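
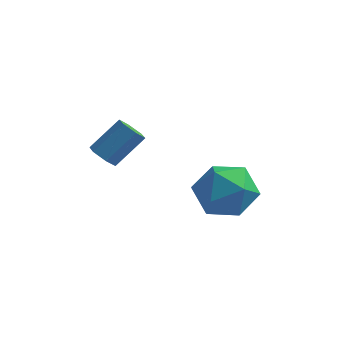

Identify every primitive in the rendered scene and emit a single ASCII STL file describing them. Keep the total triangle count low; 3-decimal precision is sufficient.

solid 
facet normal -0.179 0.353 0.919
outer loop
vertex 2.156 0.542 0.102
vertex 2.535 -0.493 0.573
vertex 3.313 0.399 0.382
endloop
endfacet
facet normal -0.005 0.882 0.472
outer loop
vertex 2.156 0.542 0.102
vertex 3.313 0.399 0.382
vertex 3.007 0.945 -0.641
endloop
endfacet
facet normal -0.474 0.878 -0.066
outer loop
vertex 2.156 0.542 0.102
vertex 3.007 0.945 -0.641
vertex 2.04 0.39 -1.082
endloop
endfacet
facet normal -0.937 0.347 0.047
outer loop
vertex 2.156 0.542 0.102
vertex 2.04 0.39 -1.082
vertex 1.749 -0.499 -0.332
endloop
endfacet
facet normal -0.755 0.022 0.655
outer loop
vertex 2.156 0.542 0.102
vertex 1.749 -0.499 -0.332
vertex 2.535 -0.493 0.573
endloop
endfacet
facet normal 0.641 0.740 0.203
outer loop
vertex 3.007 0.945 -0.641
vertex 3.313 0.399 0.382
vertex 3.911 0.159 -0.628
endloop
endfacet
facet normal 0.360 -0.115 0.926
outer loop
vertex 3.313 0.399 0.382
vertex 2.535 -0.493 0.573
vertex 3.62 -0.73 0.122
endloop
endfacet
facet normal -0.572 -0.650 0.501
outer loop
vertex 2.535 -0.493 0.573
vertex 1.749 -0.499 -0.332
vertex 2.653 -1.285 -0.319
endloop
endfacet
facet normal -0.866 -0.124 -0.483
outer loop
vertex 1.749 -0.499 -0.332
vertex 2.04 0.39 -1.082
vertex 2.347 -0.739 -1.342
endloop
endfacet
facet normal -0.117 0.735 -0.668
outer loop
vertex 2.04 0.39 -1.082
vertex 3.007 0.945 -0.641
vertex 3.125 0.153 -1.533
endloop
endfacet
facet normal 0.937 -0.347 -0.047
outer loop
vertex 3.504 -0.882 -1.062
vertex 3.911 0.159 -0.628
vertex 3.62 -0.73 0.122
endloop
endfacet
facet normal 0.474 -0.878 0.066
outer loop
vertex 3.504 -0.882 -1.062
vertex 3.62 -0.73 0.122
vertex 2.653 -1.285 -0.319
endloop
endfacet
facet normal 0.005 -0.882 -0.472
outer loop
vertex 3.504 -0.882 -1.062
vertex 2.653 -1.285 -0.319
vertex 2.347 -0.739 -1.342
endloop
endfacet
facet normal 0.179 -0.353 -0.919
outer loop
vertex 3.504 -0.882 -1.062
vertex 2.347 -0.739 -1.342
vertex 3.125 0.153 -1.533
endloop
endfacet
facet normal 0.755 -0.022 -0.655
outer loop
vertex 3.504 -0.882 -1.062
vertex 3.125 0.153 -1.533
vertex 3.911 0.159 -0.628
endloop
endfacet
facet normal 0.866 0.124 0.483
outer loop
vertex 3.62 -0.73 0.122
vertex 3.911 0.159 -0.628
vertex 3.313 0.399 0.382
endloop
endfacet
facet normal 0.117 -0.735 0.668
outer loop
vertex 2.653 -1.285 -0.319
vertex 3.62 -0.73 0.122
vertex 2.535 -0.493 0.573
endloop
endfacet
facet normal -0.641 -0.740 -0.203
outer loop
vertex 2.347 -0.739 -1.342
vertex 2.653 -1.285 -0.319
vertex 1.749 -0.499 -0.332
endloop
endfacet
facet normal -0.360 0.115 -0.926
outer loop
vertex 3.125 0.153 -1.533
vertex 2.347 -0.739 -1.342
vertex 2.04 0.39 -1.082
endloop
endfacet
facet normal 0.572 0.650 -0.501
outer loop
vertex 3.911 0.159 -0.628
vertex 3.125 0.153 -1.533
vertex 3.007 0.945 -0.641
endloop
endfacet
facet normal -0.511 -0.531 -0.676
outer loop
vertex -0.772 -1.599 1.123
vertex -1.067 -1.133 0.98
vertex -0.581 -1.257 0.71
endloop
endfacet
facet normal 0.792 -0.597 -0.128
outer loop
vertex -0.772 -1.599 1.123
vertex -0.581 -1.257 0.71
vertex -0.018 -0.812 2.124
endloop
endfacet
facet normal 0.792 -0.598 -0.127
outer loop
vertex -0.018 -0.812 2.124
vertex -0.581 -1.257 0.71
vertex 0.174 -0.47 1.711
endloop
endfacet
facet normal 0.508 0.532 0.677
outer loop
vertex -0.018 -0.812 2.124
vertex 0.174 -0.47 1.711
vertex -0.313 -0.347 1.98
endloop
endfacet
facet normal -0.511 -0.532 -0.675
outer loop
vertex -0.581 -1.257 0.71
vertex -1.067 -1.133 0.98
vertex -0.876 -0.791 0.566
endloop
endfacet
facet normal 0.687 0.221 -0.692
outer loop
vertex -0.581 -1.257 0.71
vertex -0.876 -0.791 0.566
vertex 0.174 -0.47 1.711
endloop
endfacet
facet normal 0.687 0.221 -0.692
outer loop
vertex 0.174 -0.47 1.711
vertex -0.876 -0.791 0.566
vertex -0.121 -0.004 1.567
endloop
endfacet
facet normal 0.508 0.531 0.678
outer loop
vertex 0.174 -0.47 1.711
vertex -0.121 -0.004 1.567
vertex -0.313 -0.347 1.98
endloop
endfacet
facet normal -0.510 -0.533 -0.675
outer loop
vertex -0.876 -0.791 0.566
vertex -1.067 -1.133 0.98
vertex -1.362 -0.668 0.836
endloop
endfacet
facet normal -0.106 0.819 -0.564
outer loop
vertex -0.876 -0.791 0.566
vertex -1.362 -0.668 0.836
vertex -0.121 -0.004 1.567
endloop
endfacet
facet normal -0.106 0.819 -0.564
outer loop
vertex -0.121 -0.004 1.567
vertex -1.362 -0.668 0.836
vertex -0.608 0.119 1.837
endloop
endfacet
facet normal 0.510 0.530 0.677
outer loop
vertex -0.121 -0.004 1.567
vertex -0.608 0.119 1.837
vertex -0.313 -0.347 1.98
endloop
endfacet
facet normal -0.508 -0.532 -0.677
outer loop
vertex -1.362 -0.668 0.836
vertex -1.067 -1.133 0.98
vertex -1.554 -1.01 1.249
endloop
endfacet
facet normal -0.792 0.597 0.127
outer loop
vertex -1.362 -0.668 0.836
vertex -1.554 -1.01 1.249
vertex -0.608 0.119 1.837
endloop
endfacet
facet normal -0.792 0.597 0.128
outer loop
vertex -0.608 0.119 1.837
vertex -1.554 -1.01 1.249
vertex -0.799 -0.223 2.25
endloop
endfacet
facet normal 0.511 0.531 0.676
outer loop
vertex -0.608 0.119 1.837
vertex -0.799 -0.223 2.25
vertex -0.313 -0.347 1.98
endloop
endfacet
facet normal -0.508 -0.531 -0.678
outer loop
vertex -1.554 -1.01 1.249
vertex -1.067 -1.133 0.98
vertex -1.259 -1.476 1.393
endloop
endfacet
facet normal -0.687 -0.221 0.692
outer loop
vertex -1.554 -1.01 1.249
vertex -1.259 -1.476 1.393
vertex -0.799 -0.223 2.25
endloop
endfacet
facet normal -0.687 -0.221 0.692
outer loop
vertex -0.799 -0.223 2.25
vertex -1.259 -1.476 1.393
vertex -0.504 -0.689 2.394
endloop
endfacet
facet normal 0.511 0.532 0.675
outer loop
vertex -0.799 -0.223 2.25
vertex -0.504 -0.689 2.394
vertex -0.313 -0.347 1.98
endloop
endfacet
facet normal -0.510 -0.530 -0.677
outer loop
vertex -1.259 -1.476 1.393
vertex -1.067 -1.133 0.98
vertex -0.772 -1.599 1.123
endloop
endfacet
facet normal 0.106 -0.819 0.564
outer loop
vertex -1.259 -1.476 1.393
vertex -0.772 -1.599 1.123
vertex -0.504 -0.689 2.394
endloop
endfacet
facet normal 0.106 -0.819 0.564
outer loop
vertex -0.504 -0.689 2.394
vertex -0.772 -1.599 1.123
vertex -0.018 -0.812 2.124
endloop
endfacet
facet normal 0.510 0.533 0.675
outer loop
vertex -0.504 -0.689 2.394
vertex -0.018 -0.812 2.124
vertex -0.313 -0.347 1.98
endloop
endfacet

endsolid


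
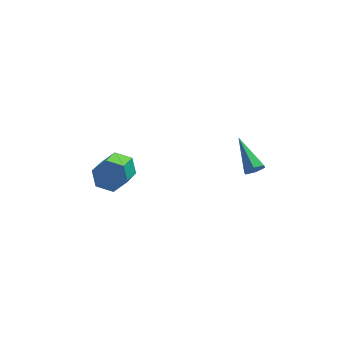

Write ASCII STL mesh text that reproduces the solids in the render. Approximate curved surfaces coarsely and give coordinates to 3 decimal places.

solid 
facet normal 0.269 0.818 -0.508
outer loop
vertex -0.643 1.686 -1.303
vertex -1.265 1.567 -1.823
vertex -1.375 2.022 -1.149
endloop
endfacet
facet normal 0.362 0.404 0.840
outer loop
vertex -0.643 1.686 -1.303
vertex -1.375 2.022 -1.149
vertex -1.152 0.132 -0.337
endloop
endfacet
facet normal 0.362 0.404 0.840
outer loop
vertex -1.152 0.132 -0.337
vertex -1.375 2.022 -1.149
vertex -1.884 0.467 -0.183
endloop
endfacet
facet normal -0.268 -0.819 0.508
outer loop
vertex -1.152 0.132 -0.337
vertex -1.884 0.467 -0.183
vertex -1.775 0.013 -0.857
endloop
endfacet
facet normal 0.269 0.818 -0.508
outer loop
vertex -1.375 2.022 -1.149
vertex -1.265 1.567 -1.823
vertex -1.998 1.903 -1.67
endloop
endfacet
facet normal -0.593 0.556 0.582
outer loop
vertex -1.375 2.022 -1.149
vertex -1.998 1.903 -1.67
vertex -1.884 0.467 -0.183
endloop
endfacet
facet normal -0.593 0.556 0.583
outer loop
vertex -1.884 0.467 -0.183
vertex -1.998 1.903 -1.67
vertex -2.507 0.348 -0.703
endloop
endfacet
facet normal -0.268 -0.819 0.508
outer loop
vertex -1.884 0.467 -0.183
vertex -2.507 0.348 -0.703
vertex -1.775 0.013 -0.857
endloop
endfacet
facet normal 0.269 0.818 -0.509
outer loop
vertex -1.998 1.903 -1.67
vertex -1.265 1.567 -1.823
vertex -1.888 1.448 -2.343
endloop
endfacet
facet normal -0.954 0.152 -0.258
outer loop
vertex -1.998 1.903 -1.67
vertex -1.888 1.448 -2.343
vertex -2.507 0.348 -0.703
endloop
endfacet
facet normal -0.954 0.152 -0.258
outer loop
vertex -2.507 0.348 -0.703
vertex -1.888 1.448 -2.343
vertex -2.397 -0.106 -1.377
endloop
endfacet
facet normal -0.268 -0.819 0.508
outer loop
vertex -2.507 0.348 -0.703
vertex -2.397 -0.106 -1.377
vertex -1.775 0.013 -0.857
endloop
endfacet
facet normal 0.268 0.819 -0.508
outer loop
vertex -1.888 1.448 -2.343
vertex -1.265 1.567 -1.823
vertex -1.156 1.113 -2.497
endloop
endfacet
facet normal -0.362 -0.404 -0.840
outer loop
vertex -1.888 1.448 -2.343
vertex -1.156 1.113 -2.497
vertex -2.397 -0.106 -1.377
endloop
endfacet
facet normal -0.362 -0.404 -0.840
outer loop
vertex -2.397 -0.106 -1.377
vertex -1.156 1.113 -2.497
vertex -1.665 -0.442 -1.531
endloop
endfacet
facet normal -0.269 -0.818 0.508
outer loop
vertex -2.397 -0.106 -1.377
vertex -1.665 -0.442 -1.531
vertex -1.775 0.013 -0.857
endloop
endfacet
facet normal 0.268 0.819 -0.508
outer loop
vertex -1.156 1.113 -2.497
vertex -1.265 1.567 -1.823
vertex -0.533 1.232 -1.977
endloop
endfacet
facet normal 0.593 -0.556 -0.583
outer loop
vertex -1.156 1.113 -2.497
vertex -0.533 1.232 -1.977
vertex -1.665 -0.442 -1.531
endloop
endfacet
facet normal 0.593 -0.556 -0.582
outer loop
vertex -1.665 -0.442 -1.531
vertex -0.533 1.232 -1.977
vertex -1.042 -0.323 -1.01
endloop
endfacet
facet normal -0.269 -0.818 0.508
outer loop
vertex -1.665 -0.442 -1.531
vertex -1.042 -0.323 -1.01
vertex -1.775 0.013 -0.857
endloop
endfacet
facet normal 0.268 0.819 -0.508
outer loop
vertex -0.533 1.232 -1.977
vertex -1.265 1.567 -1.823
vertex -0.643 1.686 -1.303
endloop
endfacet
facet normal 0.954 -0.152 0.258
outer loop
vertex -0.533 1.232 -1.977
vertex -0.643 1.686 -1.303
vertex -1.042 -0.323 -1.01
endloop
endfacet
facet normal 0.954 -0.152 0.259
outer loop
vertex -1.042 -0.323 -1.01
vertex -0.643 1.686 -1.303
vertex -1.152 0.132 -0.337
endloop
endfacet
facet normal -0.269 -0.818 0.509
outer loop
vertex -1.042 -0.323 -1.01
vertex -1.152 0.132 -0.337
vertex -1.775 0.013 -0.857
endloop
endfacet
facet normal 0.262 -0.835 -0.483
outer loop
vertex 4.582 -1.69 0.784
vertex 4.204 -1.608 0.437
vertex 4.679 -1.412 0.356
endloop
endfacet
facet normal 0.855 0.325 0.405
outer loop
vertex 4.582 -1.69 0.784
vertex 4.679 -1.412 0.356
vertex 3.736 -0.112 1.303
endloop
endfacet
facet normal 0.262 -0.835 -0.485
outer loop
vertex 4.679 -1.412 0.356
vertex 4.204 -1.608 0.437
vertex 4.301 -1.329 0.009
endloop
endfacet
facet normal 0.552 0.714 -0.431
outer loop
vertex 4.679 -1.412 0.356
vertex 4.301 -1.329 0.009
vertex 3.736 -0.112 1.303
endloop
endfacet
facet normal 0.262 -0.835 -0.485
outer loop
vertex 4.301 -1.329 0.009
vertex 4.204 -1.608 0.437
vertex 3.826 -1.525 0.09
endloop
endfacet
facet normal -0.367 0.592 -0.717
outer loop
vertex 4.301 -1.329 0.009
vertex 3.826 -1.525 0.09
vertex 3.736 -0.112 1.303
endloop
endfacet
facet normal 0.260 -0.836 -0.483
outer loop
vertex 3.826 -1.525 0.09
vertex 4.204 -1.608 0.437
vertex 3.729 -1.803 0.519
endloop
endfacet
facet normal -0.982 0.082 -0.169
outer loop
vertex 3.826 -1.525 0.09
vertex 3.729 -1.803 0.519
vertex 3.736 -0.112 1.303
endloop
endfacet
facet normal 0.260 -0.836 -0.483
outer loop
vertex 3.729 -1.803 0.519
vertex 4.204 -1.608 0.437
vertex 4.107 -1.886 0.866
endloop
endfacet
facet normal -0.679 -0.306 0.667
outer loop
vertex 3.729 -1.803 0.519
vertex 4.107 -1.886 0.866
vertex 3.736 -0.112 1.303
endloop
endfacet
facet normal 0.262 -0.836 -0.483
outer loop
vertex 4.107 -1.886 0.866
vertex 4.204 -1.608 0.437
vertex 4.582 -1.69 0.784
endloop
endfacet
facet normal 0.241 -0.184 0.953
outer loop
vertex 4.107 -1.886 0.866
vertex 4.582 -1.69 0.784
vertex 3.736 -0.112 1.303
endloop
endfacet

endsolid


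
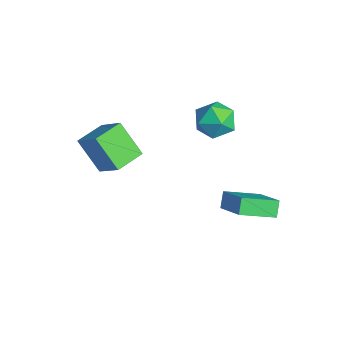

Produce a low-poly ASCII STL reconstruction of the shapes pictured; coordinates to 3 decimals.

solid 
facet normal -0.551 -0.346 0.759
outer loop
vertex -1.04 -1.95 1.756
vertex -1.68 -0.655 1.882
vertex -2.236 -2.436 0.665
endloop
endfacet
facet normal 0.442 -0.893 -0.087
outer loop
vertex -1.2 -1.785 -0.762
vertex -1.04 -1.95 1.756
vertex -2.236 -2.436 0.665
endloop
endfacet
facet normal -0.551 -0.347 0.759
outer loop
vertex -2.236 -2.436 0.665
vertex -1.68 -0.655 1.882
vertex -2.876 -1.141 0.792
endloop
endfacet
facet normal -0.708 -0.287 -0.645
outer loop
vertex -2.876 -1.141 0.792
vertex -1.2 -1.785 -0.762
vertex -2.236 -2.436 0.665
endloop
endfacet
facet normal 0.708 0.287 0.645
outer loop
vertex -1.04 -1.95 1.756
vertex -0.644 -0.004 0.455
vertex -1.68 -0.655 1.882
endloop
endfacet
facet normal 0.442 -0.893 -0.087
outer loop
vertex -0.004 -1.299 0.328
vertex -1.04 -1.95 1.756
vertex -1.2 -1.785 -0.762
endloop
endfacet
facet normal 0.708 0.287 0.645
outer loop
vertex -0.004 -1.299 0.328
vertex -0.644 -0.004 0.455
vertex -1.04 -1.95 1.756
endloop
endfacet
facet normal -0.442 0.893 0.087
outer loop
vertex -1.68 -0.655 1.882
vertex -0.644 -0.004 0.455
vertex -2.876 -1.141 0.792
endloop
endfacet
facet normal -0.708 -0.287 -0.645
outer loop
vertex -1.84 -0.49 -0.636
vertex -1.2 -1.785 -0.762
vertex -2.876 -1.141 0.792
endloop
endfacet
facet normal -0.442 0.893 0.087
outer loop
vertex -2.876 -1.141 0.792
vertex -0.644 -0.004 0.455
vertex -1.84 -0.49 -0.636
endloop
endfacet
facet normal 0.551 0.346 -0.759
outer loop
vertex -1.84 -0.49 -0.636
vertex -0.004 -1.299 0.328
vertex -1.2 -1.785 -0.762
endloop
endfacet
facet normal 0.551 0.347 -0.759
outer loop
vertex -0.644 -0.004 0.455
vertex -0.004 -1.299 0.328
vertex -1.84 -0.49 -0.636
endloop
endfacet
facet normal -0.636 -0.188 0.749
outer loop
vertex -1.561 3.72 2.141
vertex -1.481 2.699 1.953
vertex -0.829 3.158 2.622
endloop
endfacet
facet normal -0.263 0.407 0.875
outer loop
vertex -1.561 3.72 2.141
vertex -0.829 3.158 2.622
vertex -0.6 4.104 2.251
endloop
endfacet
facet normal -0.382 0.861 0.336
outer loop
vertex -1.561 3.72 2.141
vertex -0.6 4.104 2.251
vertex -1.111 4.228 1.352
endloop
endfacet
facet normal -0.829 0.546 -0.122
outer loop
vertex -1.561 3.72 2.141
vertex -1.111 4.228 1.352
vertex -1.655 3.36 1.168
endloop
endfacet
facet normal -0.986 -0.102 0.133
outer loop
vertex -1.561 3.72 2.141
vertex -1.655 3.36 1.168
vertex -1.481 2.699 1.953
endloop
endfacet
facet normal 0.430 0.238 0.871
outer loop
vertex -0.6 4.104 2.251
vertex -0.829 3.158 2.622
vertex 0.075 3.32 2.132
endloop
endfacet
facet normal -0.174 -0.725 0.667
outer loop
vertex -0.829 3.158 2.622
vertex -1.481 2.699 1.953
vertex -0.469 2.452 1.948
endloop
endfacet
facet normal -0.740 -0.587 -0.330
outer loop
vertex -1.481 2.699 1.953
vertex -1.655 3.36 1.168
vertex -0.98 2.576 1.049
endloop
endfacet
facet normal -0.485 0.462 -0.743
outer loop
vertex -1.655 3.36 1.168
vertex -1.111 4.228 1.352
vertex -0.751 3.522 0.678
endloop
endfacet
facet normal 0.237 0.971 -0.001
outer loop
vertex -1.111 4.228 1.352
vertex -0.6 4.104 2.251
vertex -0.099 3.981 1.347
endloop
endfacet
facet normal 0.829 -0.546 0.122
outer loop
vertex -0.019 2.96 1.159
vertex 0.075 3.32 2.132
vertex -0.469 2.452 1.948
endloop
endfacet
facet normal 0.382 -0.861 -0.336
outer loop
vertex -0.019 2.96 1.159
vertex -0.469 2.452 1.948
vertex -0.98 2.576 1.049
endloop
endfacet
facet normal 0.263 -0.407 -0.875
outer loop
vertex -0.019 2.96 1.159
vertex -0.98 2.576 1.049
vertex -0.751 3.522 0.678
endloop
endfacet
facet normal 0.636 0.188 -0.749
outer loop
vertex -0.019 2.96 1.159
vertex -0.751 3.522 0.678
vertex -0.099 3.981 1.347
endloop
endfacet
facet normal 0.986 0.102 -0.133
outer loop
vertex -0.019 2.96 1.159
vertex -0.099 3.981 1.347
vertex 0.075 3.32 2.132
endloop
endfacet
facet normal 0.485 -0.462 0.743
outer loop
vertex -0.469 2.452 1.948
vertex 0.075 3.32 2.132
vertex -0.829 3.158 2.622
endloop
endfacet
facet normal -0.237 -0.971 0.001
outer loop
vertex -0.98 2.576 1.049
vertex -0.469 2.452 1.948
vertex -1.481 2.699 1.953
endloop
endfacet
facet normal -0.430 -0.238 -0.871
outer loop
vertex -0.751 3.522 0.678
vertex -0.98 2.576 1.049
vertex -1.655 3.36 1.168
endloop
endfacet
facet normal 0.174 0.725 -0.667
outer loop
vertex -0.099 3.981 1.347
vertex -0.751 3.522 0.678
vertex -1.111 4.228 1.352
endloop
endfacet
facet normal 0.740 0.587 0.330
outer loop
vertex 0.075 3.32 2.132
vertex -0.099 3.981 1.347
vertex -0.6 4.104 2.251
endloop
endfacet
facet normal -0.835 -0.118 -0.538
outer loop
vertex 2.058 2.694 -0.531
vertex 2.217 4.328 -1.135
vertex 2.514 2.411 -1.177
endloop
endfacet
facet normal -0.091 -0.934 0.345
outer loop
vertex 4.083 2.632 -0.165
vertex 2.058 2.694 -0.531
vertex 2.514 2.411 -1.177
endloop
endfacet
facet normal -0.835 -0.118 -0.538
outer loop
vertex 2.514 2.411 -1.177
vertex 2.217 4.328 -1.135
vertex 2.673 4.045 -1.781
endloop
endfacet
facet normal 0.543 -0.337 -0.769
outer loop
vertex 2.673 4.045 -1.781
vertex 4.083 2.632 -0.165
vertex 2.514 2.411 -1.177
endloop
endfacet
facet normal -0.543 0.337 0.769
outer loop
vertex 2.058 2.694 -0.531
vertex 3.786 4.549 -0.123
vertex 2.217 4.328 -1.135
endloop
endfacet
facet normal -0.091 -0.934 0.345
outer loop
vertex 3.627 2.915 0.481
vertex 2.058 2.694 -0.531
vertex 4.083 2.632 -0.165
endloop
endfacet
facet normal -0.543 0.337 0.769
outer loop
vertex 3.627 2.915 0.481
vertex 3.786 4.549 -0.123
vertex 2.058 2.694 -0.531
endloop
endfacet
facet normal 0.091 0.934 -0.345
outer loop
vertex 2.217 4.328 -1.135
vertex 3.786 4.549 -0.123
vertex 2.673 4.045 -1.781
endloop
endfacet
facet normal 0.543 -0.337 -0.769
outer loop
vertex 4.242 4.266 -0.769
vertex 4.083 2.632 -0.165
vertex 2.673 4.045 -1.781
endloop
endfacet
facet normal 0.091 0.934 -0.345
outer loop
vertex 2.673 4.045 -1.781
vertex 3.786 4.549 -0.123
vertex 4.242 4.266 -0.769
endloop
endfacet
facet normal 0.835 0.118 0.538
outer loop
vertex 4.242 4.266 -0.769
vertex 3.627 2.915 0.481
vertex 4.083 2.632 -0.165
endloop
endfacet
facet normal 0.835 0.118 0.538
outer loop
vertex 3.786 4.549 -0.123
vertex 3.627 2.915 0.481
vertex 4.242 4.266 -0.769
endloop
endfacet

endsolid


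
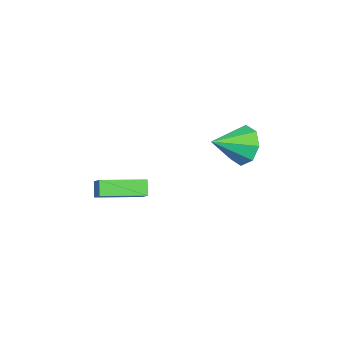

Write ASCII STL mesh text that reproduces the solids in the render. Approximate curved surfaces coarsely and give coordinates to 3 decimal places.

solid 
facet normal -0.555 0.819 -0.149
outer loop
vertex 1.466 -1.125 -2.208
vertex 2.016 -0.655 -1.673
vertex 1.923 -0.932 -2.848
endloop
endfacet
facet normal -0.611 -0.523 -0.594
outer loop
vertex 3.044 -2.585 -2.547
vertex 1.466 -1.125 -2.208
vertex 1.923 -0.932 -2.848
endloop
endfacet
facet normal -0.555 0.819 -0.149
outer loop
vertex 1.923 -0.932 -2.848
vertex 2.016 -0.655 -1.673
vertex 2.473 -0.462 -2.313
endloop
endfacet
facet normal 0.564 0.239 -0.790
outer loop
vertex 2.473 -0.462 -2.313
vertex 3.044 -2.585 -2.547
vertex 1.923 -0.932 -2.848
endloop
endfacet
facet normal -0.564 -0.239 0.790
outer loop
vertex 1.466 -1.125 -2.208
vertex 3.137 -2.308 -1.372
vertex 2.016 -0.655 -1.673
endloop
endfacet
facet normal -0.611 -0.523 -0.594
outer loop
vertex 2.587 -2.778 -1.907
vertex 1.466 -1.125 -2.208
vertex 3.044 -2.585 -2.547
endloop
endfacet
facet normal -0.564 -0.239 0.790
outer loop
vertex 2.587 -2.778 -1.907
vertex 3.137 -2.308 -1.372
vertex 1.466 -1.125 -2.208
endloop
endfacet
facet normal 0.611 0.523 0.594
outer loop
vertex 2.016 -0.655 -1.673
vertex 3.137 -2.308 -1.372
vertex 2.473 -0.462 -2.313
endloop
endfacet
facet normal 0.564 0.239 -0.790
outer loop
vertex 3.594 -2.115 -2.012
vertex 3.044 -2.585 -2.547
vertex 2.473 -0.462 -2.313
endloop
endfacet
facet normal 0.611 0.523 0.594
outer loop
vertex 2.473 -0.462 -2.313
vertex 3.137 -2.308 -1.372
vertex 3.594 -2.115 -2.012
endloop
endfacet
facet normal 0.555 -0.819 0.149
outer loop
vertex 3.594 -2.115 -2.012
vertex 2.587 -2.778 -1.907
vertex 3.044 -2.585 -2.547
endloop
endfacet
facet normal 0.555 -0.819 0.149
outer loop
vertex 3.137 -2.308 -1.372
vertex 2.587 -2.778 -1.907
vertex 3.594 -2.115 -2.012
endloop
endfacet
facet normal -0.685 0.608 -0.402
outer loop
vertex 1.833 3.273 -0.068
vertex 1.262 3.186 0.773
vertex 2.002 3.817 0.466
endloop
endfacet
facet normal 0.945 0.026 -0.326
outer loop
vertex 1.833 3.273 -0.068
vertex 2.002 3.817 0.466
vertex 2.378 2.194 1.427
endloop
endfacet
facet normal -0.685 0.608 -0.401
outer loop
vertex 2.002 3.817 0.466
vertex 1.262 3.186 0.773
vertex 1.738 3.991 1.18
endloop
endfacet
facet normal 0.902 0.355 0.247
outer loop
vertex 2.002 3.817 0.466
vertex 1.738 3.991 1.18
vertex 2.378 2.194 1.427
endloop
endfacet
facet normal -0.685 0.608 -0.402
outer loop
vertex 1.738 3.991 1.18
vertex 1.262 3.186 0.773
vertex 1.195 3.693 1.655
endloop
endfacet
facet normal 0.531 0.298 0.794
outer loop
vertex 1.738 3.991 1.18
vertex 1.195 3.693 1.655
vertex 2.378 2.194 1.427
endloop
endfacet
facet normal -0.685 0.608 -0.402
outer loop
vertex 1.195 3.693 1.655
vertex 1.262 3.186 0.773
vertex 0.691 3.098 1.613
endloop
endfacet
facet normal 0.049 -0.112 0.992
outer loop
vertex 1.195 3.693 1.655
vertex 0.691 3.098 1.613
vertex 2.378 2.194 1.427
endloop
endfacet
facet normal -0.685 0.607 -0.402
outer loop
vertex 0.691 3.098 1.613
vertex 1.262 3.186 0.773
vertex 0.522 2.554 1.079
endloop
endfacet
facet normal -0.260 -0.634 0.728
outer loop
vertex 0.691 3.098 1.613
vertex 0.522 2.554 1.079
vertex 2.378 2.194 1.427
endloop
endfacet
facet normal -0.685 0.608 -0.402
outer loop
vertex 0.522 2.554 1.079
vertex 1.262 3.186 0.773
vertex 0.786 2.38 0.366
endloop
endfacet
facet normal -0.216 -0.964 0.155
outer loop
vertex 0.522 2.554 1.079
vertex 0.786 2.38 0.366
vertex 2.378 2.194 1.427
endloop
endfacet
facet normal -0.685 0.608 -0.402
outer loop
vertex 0.786 2.38 0.366
vertex 1.262 3.186 0.773
vertex 1.329 2.678 -0.11
endloop
endfacet
facet normal 0.155 -0.907 -0.391
outer loop
vertex 0.786 2.38 0.366
vertex 1.329 2.678 -0.11
vertex 2.378 2.194 1.427
endloop
endfacet
facet normal -0.685 0.608 -0.402
outer loop
vertex 1.329 2.678 -0.11
vertex 1.262 3.186 0.773
vertex 1.833 3.273 -0.068
endloop
endfacet
facet normal 0.636 -0.497 -0.590
outer loop
vertex 1.329 2.678 -0.11
vertex 1.833 3.273 -0.068
vertex 2.378 2.194 1.427
endloop
endfacet

endsolid


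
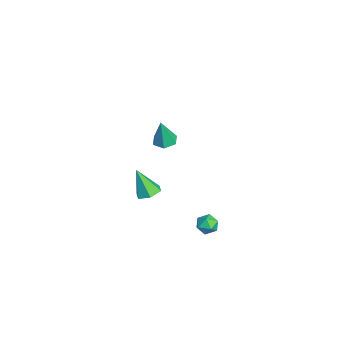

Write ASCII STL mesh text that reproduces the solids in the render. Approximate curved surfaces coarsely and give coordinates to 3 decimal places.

solid 
facet normal -0.158 0.141 -0.977
outer loop
vertex 2.233 -2.557 2.652
vertex 1.56 -2.464 2.774
vertex 1.991 -1.925 2.782
endloop
endfacet
facet normal 0.921 0.303 0.244
outer loop
vertex 2.233 -2.557 2.652
vertex 1.991 -1.925 2.782
vertex 1.82 -2.696 4.386
endloop
endfacet
facet normal -0.158 0.141 -0.977
outer loop
vertex 1.991 -1.925 2.782
vertex 1.56 -2.464 2.774
vertex 1.318 -1.831 2.904
endloop
endfacet
facet normal 0.202 0.874 0.442
outer loop
vertex 1.991 -1.925 2.782
vertex 1.318 -1.831 2.904
vertex 1.82 -2.696 4.386
endloop
endfacet
facet normal -0.157 0.141 -0.978
outer loop
vertex 1.318 -1.831 2.904
vertex 1.56 -2.464 2.774
vertex 0.888 -2.371 2.895
endloop
endfacet
facet normal -0.667 0.522 0.531
outer loop
vertex 1.318 -1.831 2.904
vertex 0.888 -2.371 2.895
vertex 1.82 -2.696 4.386
endloop
endfacet
facet normal -0.156 0.141 -0.978
outer loop
vertex 0.888 -2.371 2.895
vertex 1.56 -2.464 2.774
vertex 1.13 -3.003 2.765
endloop
endfacet
facet normal -0.814 -0.399 0.422
outer loop
vertex 0.888 -2.371 2.895
vertex 1.13 -3.003 2.765
vertex 1.82 -2.696 4.386
endloop
endfacet
facet normal -0.156 0.141 -0.978
outer loop
vertex 1.13 -3.003 2.765
vertex 1.56 -2.464 2.774
vertex 1.803 -3.097 2.644
endloop
endfacet
facet normal -0.095 -0.970 0.224
outer loop
vertex 1.13 -3.003 2.765
vertex 1.803 -3.097 2.644
vertex 1.82 -2.696 4.386
endloop
endfacet
facet normal -0.158 0.140 -0.977
outer loop
vertex 1.803 -3.097 2.644
vertex 1.56 -2.464 2.774
vertex 2.233 -2.557 2.652
endloop
endfacet
facet normal 0.774 -0.618 0.135
outer loop
vertex 1.803 -3.097 2.644
vertex 2.233 -2.557 2.652
vertex 1.82 -2.696 4.386
endloop
endfacet
facet normal -0.318 -0.263 0.911
outer loop
vertex 2.978 -0.216 -2.249
vertex 3.152 -0.865 -2.376
vertex 3.606 -0.438 -2.094
endloop
endfacet
facet normal -0.080 0.408 0.909
outer loop
vertex 2.978 -0.216 -2.249
vertex 3.606 -0.438 -2.094
vertex 3.522 0.178 -2.378
endloop
endfacet
facet normal -0.461 0.777 0.430
outer loop
vertex 2.978 -0.216 -2.249
vertex 3.522 0.178 -2.378
vertex 3.017 0.132 -2.836
endloop
endfacet
facet normal -0.934 0.332 0.135
outer loop
vertex 2.978 -0.216 -2.249
vertex 3.017 0.132 -2.836
vertex 2.788 -0.513 -2.835
endloop
endfacet
facet normal -0.846 -0.311 0.432
outer loop
vertex 2.978 -0.216 -2.249
vertex 2.788 -0.513 -2.835
vertex 3.152 -0.865 -2.376
endloop
endfacet
facet normal 0.600 0.401 0.693
outer loop
vertex 3.522 0.178 -2.378
vertex 3.606 -0.438 -2.094
vertex 4.032 -0.227 -2.585
endloop
endfacet
facet normal 0.215 -0.687 0.695
outer loop
vertex 3.606 -0.438 -2.094
vertex 3.152 -0.865 -2.376
vertex 3.803 -0.872 -2.584
endloop
endfacet
facet normal -0.639 -0.765 -0.079
outer loop
vertex 3.152 -0.865 -2.376
vertex 2.788 -0.513 -2.835
vertex 3.298 -0.918 -3.042
endloop
endfacet
facet normal -0.782 0.277 -0.559
outer loop
vertex 2.788 -0.513 -2.835
vertex 3.017 0.132 -2.836
vertex 3.214 -0.302 -3.326
endloop
endfacet
facet normal -0.016 0.996 -0.083
outer loop
vertex 3.017 0.132 -2.836
vertex 3.522 0.178 -2.378
vertex 3.668 0.125 -3.044
endloop
endfacet
facet normal 0.934 -0.332 -0.135
outer loop
vertex 3.842 -0.524 -3.171
vertex 4.032 -0.227 -2.585
vertex 3.803 -0.872 -2.584
endloop
endfacet
facet normal 0.461 -0.777 -0.430
outer loop
vertex 3.842 -0.524 -3.171
vertex 3.803 -0.872 -2.584
vertex 3.298 -0.918 -3.042
endloop
endfacet
facet normal 0.080 -0.408 -0.909
outer loop
vertex 3.842 -0.524 -3.171
vertex 3.298 -0.918 -3.042
vertex 3.214 -0.302 -3.326
endloop
endfacet
facet normal 0.318 0.263 -0.911
outer loop
vertex 3.842 -0.524 -3.171
vertex 3.214 -0.302 -3.326
vertex 3.668 0.125 -3.044
endloop
endfacet
facet normal 0.846 0.311 -0.432
outer loop
vertex 3.842 -0.524 -3.171
vertex 3.668 0.125 -3.044
vertex 4.032 -0.227 -2.585
endloop
endfacet
facet normal 0.782 -0.277 0.559
outer loop
vertex 3.803 -0.872 -2.584
vertex 4.032 -0.227 -2.585
vertex 3.606 -0.438 -2.094
endloop
endfacet
facet normal 0.016 -0.996 0.083
outer loop
vertex 3.298 -0.918 -3.042
vertex 3.803 -0.872 -2.584
vertex 3.152 -0.865 -2.376
endloop
endfacet
facet normal -0.600 -0.401 -0.693
outer loop
vertex 3.214 -0.302 -3.326
vertex 3.298 -0.918 -3.042
vertex 2.788 -0.513 -2.835
endloop
endfacet
facet normal -0.215 0.687 -0.695
outer loop
vertex 3.668 0.125 -3.044
vertex 3.214 -0.302 -3.326
vertex 3.017 0.132 -2.836
endloop
endfacet
facet normal 0.639 0.765 0.079
outer loop
vertex 4.032 -0.227 -2.585
vertex 3.668 0.125 -3.044
vertex 3.522 0.178 -2.378
endloop
endfacet
facet normal 0.209 0.364 -0.908
outer loop
vertex -1.31 -3.77 -4.346
vertex -1.788 -3.156 -4.21
vertex -1.024 -3.112 -4.016
endloop
endfacet
facet normal 0.778 -0.517 0.358
outer loop
vertex -1.31 -3.77 -4.346
vertex -1.024 -3.112 -4.016
vertex -2.172 -3.824 -2.55
endloop
endfacet
facet normal 0.209 0.364 -0.907
outer loop
vertex -1.024 -3.112 -4.016
vertex -1.788 -3.156 -4.21
vertex -1.503 -2.498 -3.88
endloop
endfacet
facet normal 0.645 0.354 0.677
outer loop
vertex -1.024 -3.112 -4.016
vertex -1.503 -2.498 -3.88
vertex -2.172 -3.824 -2.55
endloop
endfacet
facet normal 0.209 0.365 -0.907
outer loop
vertex -1.503 -2.498 -3.88
vertex -1.788 -3.156 -4.21
vertex -2.267 -2.543 -4.074
endloop
endfacet
facet normal -0.206 0.743 0.637
outer loop
vertex -1.503 -2.498 -3.88
vertex -2.267 -2.543 -4.074
vertex -2.172 -3.824 -2.55
endloop
endfacet
facet normal 0.210 0.365 -0.907
outer loop
vertex -2.267 -2.543 -4.074
vertex -1.788 -3.156 -4.21
vertex -2.553 -3.201 -4.405
endloop
endfacet
facet normal -0.924 0.262 0.278
outer loop
vertex -2.267 -2.543 -4.074
vertex -2.553 -3.201 -4.405
vertex -2.172 -3.824 -2.55
endloop
endfacet
facet normal 0.210 0.365 -0.907
outer loop
vertex -2.553 -3.201 -4.405
vertex -1.788 -3.156 -4.21
vertex -2.074 -3.815 -4.541
endloop
endfacet
facet normal -0.792 -0.609 -0.042
outer loop
vertex -2.553 -3.201 -4.405
vertex -2.074 -3.815 -4.541
vertex -2.172 -3.824 -2.55
endloop
endfacet
facet normal 0.210 0.364 -0.907
outer loop
vertex -2.074 -3.815 -4.541
vertex -1.788 -3.156 -4.21
vertex -1.31 -3.77 -4.346
endloop
endfacet
facet normal 0.059 -0.998 -0.002
outer loop
vertex -2.074 -3.815 -4.541
vertex -1.31 -3.77 -4.346
vertex -2.172 -3.824 -2.55
endloop
endfacet

endsolid


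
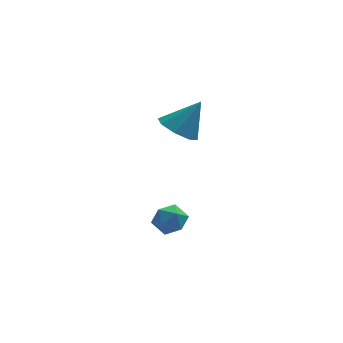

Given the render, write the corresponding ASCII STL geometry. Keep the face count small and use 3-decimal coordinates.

solid 
facet normal -0.847 0.409 0.339
outer loop
vertex -4.167 -2.98 -3.206
vertex -4.568 -3.593 -3.469
vertex -4.281 -3.598 -2.746
endloop
endfacet
facet normal -0.292 0.605 0.741
outer loop
vertex -4.167 -2.98 -3.206
vertex -4.281 -3.598 -2.746
vertex -3.587 -3.245 -2.761
endloop
endfacet
facet normal 0.182 0.931 0.317
outer loop
vertex -4.167 -2.98 -3.206
vertex -3.587 -3.245 -2.761
vertex -3.445 -3.023 -3.493
endloop
endfacet
facet normal -0.082 0.935 -0.346
outer loop
vertex -4.167 -2.98 -3.206
vertex -3.445 -3.023 -3.493
vertex -4.051 -3.238 -3.931
endloop
endfacet
facet normal -0.717 0.612 -0.333
outer loop
vertex -4.167 -2.98 -3.206
vertex -4.051 -3.238 -3.931
vertex -4.568 -3.593 -3.469
endloop
endfacet
facet normal 0.014 0.015 1.000
outer loop
vertex -3.587 -3.245 -2.761
vertex -4.281 -3.598 -2.746
vertex -3.629 -4.022 -2.749
endloop
endfacet
facet normal -0.886 -0.305 0.350
outer loop
vertex -4.281 -3.598 -2.746
vertex -4.568 -3.593 -3.469
vertex -4.235 -4.237 -3.187
endloop
endfacet
facet normal -0.676 0.025 -0.737
outer loop
vertex -4.568 -3.593 -3.469
vertex -4.051 -3.238 -3.931
vertex -4.093 -4.015 -3.919
endloop
endfacet
facet normal 0.353 0.548 -0.758
outer loop
vertex -4.051 -3.238 -3.931
vertex -3.445 -3.023 -3.493
vertex -3.399 -3.662 -3.934
endloop
endfacet
facet normal 0.780 0.541 0.315
outer loop
vertex -3.445 -3.023 -3.493
vertex -3.587 -3.245 -2.761
vertex -3.112 -3.667 -3.211
endloop
endfacet
facet normal 0.082 -0.935 0.346
outer loop
vertex -3.513 -4.28 -3.474
vertex -3.629 -4.022 -2.749
vertex -4.235 -4.237 -3.187
endloop
endfacet
facet normal -0.182 -0.931 -0.317
outer loop
vertex -3.513 -4.28 -3.474
vertex -4.235 -4.237 -3.187
vertex -4.093 -4.015 -3.919
endloop
endfacet
facet normal 0.292 -0.605 -0.741
outer loop
vertex -3.513 -4.28 -3.474
vertex -4.093 -4.015 -3.919
vertex -3.399 -3.662 -3.934
endloop
endfacet
facet normal 0.847 -0.409 -0.339
outer loop
vertex -3.513 -4.28 -3.474
vertex -3.399 -3.662 -3.934
vertex -3.112 -3.667 -3.211
endloop
endfacet
facet normal 0.717 -0.612 0.333
outer loop
vertex -3.513 -4.28 -3.474
vertex -3.112 -3.667 -3.211
vertex -3.629 -4.022 -2.749
endloop
endfacet
facet normal -0.353 -0.548 0.758
outer loop
vertex -4.235 -4.237 -3.187
vertex -3.629 -4.022 -2.749
vertex -4.281 -3.598 -2.746
endloop
endfacet
facet normal -0.780 -0.541 -0.315
outer loop
vertex -4.093 -4.015 -3.919
vertex -4.235 -4.237 -3.187
vertex -4.568 -3.593 -3.469
endloop
endfacet
facet normal -0.014 -0.015 -1.000
outer loop
vertex -3.399 -3.662 -3.934
vertex -4.093 -4.015 -3.919
vertex -4.051 -3.238 -3.931
endloop
endfacet
facet normal 0.886 0.305 -0.350
outer loop
vertex -3.112 -3.667 -3.211
vertex -3.399 -3.662 -3.934
vertex -3.445 -3.023 -3.493
endloop
endfacet
facet normal 0.676 -0.025 0.737
outer loop
vertex -3.629 -4.022 -2.749
vertex -3.112 -3.667 -3.211
vertex -3.587 -3.245 -2.761
endloop
endfacet
facet normal -0.570 -0.145 -0.808
outer loop
vertex -2.742 -2.422 0.631
vertex -3.415 -2.729 1.161
vertex -3.169 -1.914 0.841
endloop
endfacet
facet normal 0.747 0.660 -0.079
outer loop
vertex -2.742 -2.422 0.631
vertex -3.169 -1.914 0.841
vertex -2.485 -2.491 2.479
endloop
endfacet
facet normal -0.570 -0.145 -0.809
outer loop
vertex -3.169 -1.914 0.841
vertex -3.415 -2.729 1.161
vertex -3.74 -1.883 1.238
endloop
endfacet
facet normal 0.219 0.945 0.241
outer loop
vertex -3.169 -1.914 0.841
vertex -3.74 -1.883 1.238
vertex -2.485 -2.491 2.479
endloop
endfacet
facet normal -0.570 -0.145 -0.809
outer loop
vertex -3.74 -1.883 1.238
vertex -3.415 -2.729 1.161
vertex -4.121 -2.348 1.59
endloop
endfacet
facet normal -0.284 0.716 0.638
outer loop
vertex -3.74 -1.883 1.238
vertex -4.121 -2.348 1.59
vertex -2.485 -2.491 2.479
endloop
endfacet
facet normal -0.570 -0.146 -0.808
outer loop
vertex -4.121 -2.348 1.59
vertex -3.415 -2.729 1.161
vertex -4.088 -3.036 1.691
endloop
endfacet
facet normal -0.468 0.106 0.878
outer loop
vertex -4.121 -2.348 1.59
vertex -4.088 -3.036 1.691
vertex -2.485 -2.491 2.479
endloop
endfacet
facet normal -0.570 -0.147 -0.809
outer loop
vertex -4.088 -3.036 1.691
vertex -3.415 -2.729 1.161
vertex -3.66 -3.545 1.482
endloop
endfacet
facet normal -0.225 -0.526 0.820
outer loop
vertex -4.088 -3.036 1.691
vertex -3.66 -3.545 1.482
vertex -2.485 -2.491 2.479
endloop
endfacet
facet normal -0.571 -0.146 -0.808
outer loop
vertex -3.66 -3.545 1.482
vertex -3.415 -2.729 1.161
vertex -3.089 -3.575 1.084
endloop
endfacet
facet normal 0.305 -0.811 0.499
outer loop
vertex -3.66 -3.545 1.482
vertex -3.089 -3.575 1.084
vertex -2.485 -2.491 2.479
endloop
endfacet
facet normal -0.570 -0.146 -0.808
outer loop
vertex -3.089 -3.575 1.084
vertex -3.415 -2.729 1.161
vertex -2.709 -3.11 0.732
endloop
endfacet
facet normal 0.807 -0.582 0.103
outer loop
vertex -3.089 -3.575 1.084
vertex -2.709 -3.11 0.732
vertex -2.485 -2.491 2.479
endloop
endfacet
facet normal -0.570 -0.146 -0.808
outer loop
vertex -2.709 -3.11 0.732
vertex -3.415 -2.729 1.161
vertex -2.742 -2.422 0.631
endloop
endfacet
facet normal 0.990 0.027 -0.137
outer loop
vertex -2.709 -3.11 0.732
vertex -2.742 -2.422 0.631
vertex -2.485 -2.491 2.479
endloop
endfacet

endsolid


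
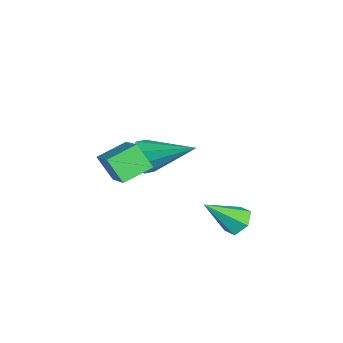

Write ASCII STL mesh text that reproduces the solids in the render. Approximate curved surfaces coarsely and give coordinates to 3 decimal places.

solid 
facet normal -0.242 0.692 -0.680
outer loop
vertex -0.851 0.748 -0.685
vertex -1.389 0.83 -0.41
vertex -0.907 1.164 -0.242
endloop
endfacet
facet normal 0.993 0.004 0.122
outer loop
vertex -0.851 0.748 -0.685
vertex -0.907 1.164 -0.242
vertex -1.011 -0.25 0.65
endloop
endfacet
facet normal -0.243 0.692 -0.680
outer loop
vertex -0.907 1.164 -0.242
vertex -1.389 0.83 -0.41
vertex -1.446 1.245 0.033
endloop
endfacet
facet normal 0.459 0.450 0.766
outer loop
vertex -0.907 1.164 -0.242
vertex -1.446 1.245 0.033
vertex -1.011 -0.25 0.65
endloop
endfacet
facet normal -0.243 0.692 -0.680
outer loop
vertex -1.446 1.245 0.033
vertex -1.389 0.83 -0.41
vertex -1.928 0.911 -0.135
endloop
endfacet
facet normal -0.455 0.223 0.862
outer loop
vertex -1.446 1.245 0.033
vertex -1.928 0.911 -0.135
vertex -1.011 -0.25 0.65
endloop
endfacet
facet normal -0.243 0.692 -0.680
outer loop
vertex -1.928 0.911 -0.135
vertex -1.389 0.83 -0.41
vertex -1.871 0.496 -0.578
endloop
endfacet
facet normal -0.837 -0.449 0.313
outer loop
vertex -1.928 0.911 -0.135
vertex -1.871 0.496 -0.578
vertex -1.011 -0.25 0.65
endloop
endfacet
facet normal -0.242 0.692 -0.680
outer loop
vertex -1.871 0.496 -0.578
vertex -1.389 0.83 -0.41
vertex -1.333 0.414 -0.853
endloop
endfacet
facet normal -0.305 -0.894 -0.330
outer loop
vertex -1.871 0.496 -0.578
vertex -1.333 0.414 -0.853
vertex -1.011 -0.25 0.65
endloop
endfacet
facet normal -0.242 0.692 -0.680
outer loop
vertex -1.333 0.414 -0.853
vertex -1.389 0.83 -0.41
vertex -0.851 0.748 -0.685
endloop
endfacet
facet normal 0.611 -0.667 -0.426
outer loop
vertex -1.333 0.414 -0.853
vertex -0.851 0.748 -0.685
vertex -1.011 -0.25 0.65
endloop
endfacet
facet normal -0.324 -0.519 0.791
outer loop
vertex 0.1 -3.198 3.507
vertex -0.439 -2.31 3.869
vertex -1.171 -3.639 2.698
endloop
endfacet
facet normal 0.490 -0.807 -0.329
outer loop
vertex -0.841 -3.11 1.891
vertex 0.1 -3.198 3.507
vertex -1.171 -3.639 2.698
endloop
endfacet
facet normal -0.324 -0.519 0.791
outer loop
vertex -1.171 -3.639 2.698
vertex -0.439 -2.31 3.869
vertex -1.71 -2.751 3.06
endloop
endfacet
facet normal -0.809 -0.281 -0.515
outer loop
vertex -1.71 -2.751 3.06
vertex -0.841 -3.11 1.891
vertex -1.171 -3.639 2.698
endloop
endfacet
facet normal 0.809 0.281 0.515
outer loop
vertex 0.1 -3.198 3.507
vertex -0.109 -1.781 3.062
vertex -0.439 -2.31 3.869
endloop
endfacet
facet normal 0.490 -0.807 -0.329
outer loop
vertex 0.43 -2.669 2.7
vertex 0.1 -3.198 3.507
vertex -0.841 -3.11 1.891
endloop
endfacet
facet normal 0.809 0.281 0.515
outer loop
vertex 0.43 -2.669 2.7
vertex -0.109 -1.781 3.062
vertex 0.1 -3.198 3.507
endloop
endfacet
facet normal -0.490 0.807 0.329
outer loop
vertex -0.439 -2.31 3.869
vertex -0.109 -1.781 3.062
vertex -1.71 -2.751 3.06
endloop
endfacet
facet normal -0.809 -0.281 -0.515
outer loop
vertex -1.38 -2.222 2.253
vertex -0.841 -3.11 1.891
vertex -1.71 -2.751 3.06
endloop
endfacet
facet normal -0.490 0.807 0.329
outer loop
vertex -1.71 -2.751 3.06
vertex -0.109 -1.781 3.062
vertex -1.38 -2.222 2.253
endloop
endfacet
facet normal 0.324 0.519 -0.791
outer loop
vertex -1.38 -2.222 2.253
vertex 0.43 -2.669 2.7
vertex -0.841 -3.11 1.891
endloop
endfacet
facet normal 0.324 0.519 -0.791
outer loop
vertex -0.109 -1.781 3.062
vertex 0.43 -2.669 2.7
vertex -1.38 -2.222 2.253
endloop
endfacet
facet normal -0.367 -0.789 -0.493
outer loop
vertex -3.739 -2.335 0.045
vertex -4.313 -2.339 0.479
vertex -4.15 -2.023 -0.148
endloop
endfacet
facet normal 0.638 0.457 -0.620
outer loop
vertex -3.739 -2.335 0.045
vertex -4.15 -2.023 -0.148
vertex -3.507 -0.601 1.561
endloop
endfacet
facet normal -0.365 -0.790 -0.493
outer loop
vertex -4.15 -2.023 -0.148
vertex -4.313 -2.339 0.479
vertex -4.658 -1.897 0.026
endloop
endfacet
facet normal -0.025 0.773 -0.634
outer loop
vertex -4.15 -2.023 -0.148
vertex -4.658 -1.897 0.026
vertex -3.507 -0.601 1.561
endloop
endfacet
facet normal -0.367 -0.790 -0.491
outer loop
vertex -4.658 -1.897 0.026
vertex -4.313 -2.339 0.479
vertex -4.963 -2.029 0.466
endloop
endfacet
facet normal -0.610 0.769 -0.192
outer loop
vertex -4.658 -1.897 0.026
vertex -4.963 -2.029 0.466
vertex -3.507 -0.601 1.561
endloop
endfacet
facet normal -0.367 -0.789 -0.492
outer loop
vertex -4.963 -2.029 0.466
vertex -4.313 -2.339 0.479
vertex -4.887 -2.343 0.913
endloop
endfacet
facet normal -0.775 0.448 0.446
outer loop
vertex -4.963 -2.029 0.466
vertex -4.887 -2.343 0.913
vertex -3.507 -0.601 1.561
endloop
endfacet
facet normal -0.367 -0.790 -0.492
outer loop
vertex -4.887 -2.343 0.913
vertex -4.313 -2.339 0.479
vertex -4.475 -2.654 1.105
endloop
endfacet
facet normal -0.423 -0.002 0.906
outer loop
vertex -4.887 -2.343 0.913
vertex -4.475 -2.654 1.105
vertex -3.507 -0.601 1.561
endloop
endfacet
facet normal -0.365 -0.790 -0.492
outer loop
vertex -4.475 -2.654 1.105
vertex -4.313 -2.339 0.479
vertex -3.968 -2.78 0.931
endloop
endfacet
facet normal 0.237 -0.316 0.919
outer loop
vertex -4.475 -2.654 1.105
vertex -3.968 -2.78 0.931
vertex -3.507 -0.601 1.561
endloop
endfacet
facet normal -0.367 -0.790 -0.491
outer loop
vertex -3.968 -2.78 0.931
vertex -4.313 -2.339 0.479
vertex -3.663 -2.648 0.491
endloop
endfacet
facet normal 0.822 -0.312 0.476
outer loop
vertex -3.968 -2.78 0.931
vertex -3.663 -2.648 0.491
vertex -3.507 -0.601 1.561
endloop
endfacet
facet normal -0.366 -0.790 -0.492
outer loop
vertex -3.663 -2.648 0.491
vertex -4.313 -2.339 0.479
vertex -3.739 -2.335 0.045
endloop
endfacet
facet normal 0.987 0.009 -0.162
outer loop
vertex -3.663 -2.648 0.491
vertex -3.739 -2.335 0.045
vertex -3.507 -0.601 1.561
endloop
endfacet

endsolid


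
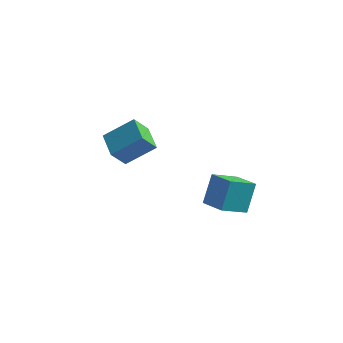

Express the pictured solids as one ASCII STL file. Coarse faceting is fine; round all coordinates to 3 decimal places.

solid 
facet normal -0.517 -0.729 0.449
outer loop
vertex 3.311 -3.996 3.132
vertex 1.857 -3.21 2.734
vertex 3.237 -5.005 1.407
endloop
endfacet
facet normal 0.855 -0.462 0.234
outer loop
vertex 4.183 -3.67 0.586
vertex 3.311 -3.996 3.132
vertex 3.237 -5.005 1.407
endloop
endfacet
facet normal -0.517 -0.729 0.449
outer loop
vertex 3.237 -5.005 1.407
vertex 1.857 -3.21 2.734
vertex 1.783 -4.219 1.009
endloop
endfacet
facet normal -0.037 -0.505 -0.863
outer loop
vertex 1.783 -4.219 1.009
vertex 4.183 -3.67 0.586
vertex 3.237 -5.005 1.407
endloop
endfacet
facet normal 0.037 0.505 0.863
outer loop
vertex 3.311 -3.996 3.132
vertex 2.803 -1.875 1.913
vertex 1.857 -3.21 2.734
endloop
endfacet
facet normal 0.855 -0.462 0.234
outer loop
vertex 4.257 -2.661 2.311
vertex 3.311 -3.996 3.132
vertex 4.183 -3.67 0.586
endloop
endfacet
facet normal 0.037 0.505 0.863
outer loop
vertex 4.257 -2.661 2.311
vertex 2.803 -1.875 1.913
vertex 3.311 -3.996 3.132
endloop
endfacet
facet normal -0.855 0.462 -0.234
outer loop
vertex 1.857 -3.21 2.734
vertex 2.803 -1.875 1.913
vertex 1.783 -4.219 1.009
endloop
endfacet
facet normal -0.037 -0.505 -0.863
outer loop
vertex 2.729 -2.884 0.188
vertex 4.183 -3.67 0.586
vertex 1.783 -4.219 1.009
endloop
endfacet
facet normal -0.855 0.462 -0.234
outer loop
vertex 1.783 -4.219 1.009
vertex 2.803 -1.875 1.913
vertex 2.729 -2.884 0.188
endloop
endfacet
facet normal 0.517 0.729 -0.449
outer loop
vertex 2.729 -2.884 0.188
vertex 4.257 -2.661 2.311
vertex 4.183 -3.67 0.586
endloop
endfacet
facet normal 0.517 0.729 -0.449
outer loop
vertex 2.803 -1.875 1.913
vertex 4.257 -2.661 2.311
vertex 2.729 -2.884 0.188
endloop
endfacet
facet normal -0.647 0.720 0.249
outer loop
vertex -5.067 -2.786 3.593
vertex -3.556 -1.862 4.846
vertex -4.59 -1.943 2.395
endloop
endfacet
facet normal -0.696 -0.426 -0.577
outer loop
vertex -3.444 -3.218 1.954
vertex -5.067 -2.786 3.593
vertex -4.59 -1.943 2.395
endloop
endfacet
facet normal -0.647 0.721 0.249
outer loop
vertex -4.59 -1.943 2.395
vertex -3.556 -1.862 4.846
vertex -3.078 -1.019 3.649
endloop
endfacet
facet normal 0.310 0.548 -0.777
outer loop
vertex -3.078 -1.019 3.649
vertex -3.444 -3.218 1.954
vertex -4.59 -1.943 2.395
endloop
endfacet
facet normal -0.310 -0.547 0.777
outer loop
vertex -5.067 -2.786 3.593
vertex -2.41 -3.137 4.405
vertex -3.556 -1.862 4.846
endloop
endfacet
facet normal -0.697 -0.425 -0.578
outer loop
vertex -3.922 -4.061 3.151
vertex -5.067 -2.786 3.593
vertex -3.444 -3.218 1.954
endloop
endfacet
facet normal -0.310 -0.548 0.777
outer loop
vertex -3.922 -4.061 3.151
vertex -2.41 -3.137 4.405
vertex -5.067 -2.786 3.593
endloop
endfacet
facet normal 0.696 0.426 0.578
outer loop
vertex -3.556 -1.862 4.846
vertex -2.41 -3.137 4.405
vertex -3.078 -1.019 3.649
endloop
endfacet
facet normal 0.310 0.548 -0.777
outer loop
vertex -1.933 -2.294 3.207
vertex -3.444 -3.218 1.954
vertex -3.078 -1.019 3.649
endloop
endfacet
facet normal 0.697 0.426 0.577
outer loop
vertex -3.078 -1.019 3.649
vertex -2.41 -3.137 4.405
vertex -1.933 -2.294 3.207
endloop
endfacet
facet normal 0.647 -0.721 -0.249
outer loop
vertex -1.933 -2.294 3.207
vertex -3.922 -4.061 3.151
vertex -3.444 -3.218 1.954
endloop
endfacet
facet normal 0.647 -0.720 -0.249
outer loop
vertex -2.41 -3.137 4.405
vertex -3.922 -4.061 3.151
vertex -1.933 -2.294 3.207
endloop
endfacet

endsolid


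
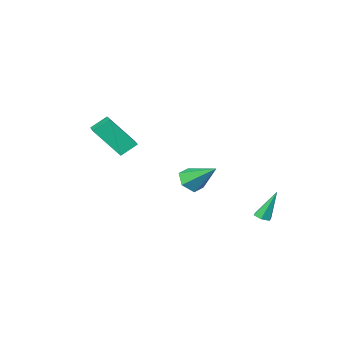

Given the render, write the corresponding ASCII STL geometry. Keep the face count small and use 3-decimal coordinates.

solid 
facet normal 0.318 -0.207 -0.925
outer loop
vertex -3.197 2.641 -4.65
vertex -3.558 2.269 -4.691
vertex -3.669 2.755 -4.838
endloop
endfacet
facet normal 0.198 0.976 0.094
outer loop
vertex -3.197 2.641 -4.65
vertex -3.669 2.755 -4.838
vertex -4.182 2.671 -2.889
endloop
endfacet
facet normal 0.321 -0.206 -0.924
outer loop
vertex -3.669 2.755 -4.838
vertex -3.558 2.269 -4.691
vertex -4.029 2.382 -4.88
endloop
endfacet
facet normal -0.702 0.695 -0.155
outer loop
vertex -3.669 2.755 -4.838
vertex -4.029 2.382 -4.88
vertex -4.182 2.671 -2.889
endloop
endfacet
facet normal 0.321 -0.206 -0.924
outer loop
vertex -4.029 2.382 -4.88
vertex -3.558 2.269 -4.691
vertex -3.918 1.896 -4.733
endloop
endfacet
facet normal -0.971 -0.234 -0.041
outer loop
vertex -4.029 2.382 -4.88
vertex -3.918 1.896 -4.733
vertex -4.182 2.671 -2.889
endloop
endfacet
facet normal 0.321 -0.206 -0.924
outer loop
vertex -3.918 1.896 -4.733
vertex -3.558 2.269 -4.691
vertex -3.447 1.782 -4.544
endloop
endfacet
facet normal -0.343 -0.883 0.322
outer loop
vertex -3.918 1.896 -4.733
vertex -3.447 1.782 -4.544
vertex -4.182 2.671 -2.889
endloop
endfacet
facet normal 0.319 -0.206 -0.925
outer loop
vertex -3.447 1.782 -4.544
vertex -3.558 2.269 -4.691
vertex -3.087 2.155 -4.503
endloop
endfacet
facet normal 0.558 -0.602 0.571
outer loop
vertex -3.447 1.782 -4.544
vertex -3.087 2.155 -4.503
vertex -4.182 2.671 -2.889
endloop
endfacet
facet normal 0.319 -0.208 -0.925
outer loop
vertex -3.087 2.155 -4.503
vertex -3.558 2.269 -4.691
vertex -3.197 2.641 -4.65
endloop
endfacet
facet normal 0.828 0.326 0.457
outer loop
vertex -3.087 2.155 -4.503
vertex -3.197 2.641 -4.65
vertex -4.182 2.671 -2.889
endloop
endfacet
facet normal 0.262 -0.762 -0.592
outer loop
vertex -1.753 -2.924 -2.782
vertex -2.397 -2.692 -3.366
vertex -1.57 -2.345 -3.446
endloop
endfacet
facet normal 0.791 0.336 0.511
outer loop
vertex -1.753 -2.924 -2.782
vertex -1.57 -2.345 -3.446
vertex -2.943 -1.108 -2.134
endloop
endfacet
facet normal 0.262 -0.761 -0.593
outer loop
vertex -1.57 -2.345 -3.446
vertex -2.397 -2.692 -3.366
vertex -2.215 -2.112 -4.03
endloop
endfacet
facet normal 0.514 0.824 -0.239
outer loop
vertex -1.57 -2.345 -3.446
vertex -2.215 -2.112 -4.03
vertex -2.943 -1.108 -2.134
endloop
endfacet
facet normal 0.263 -0.761 -0.593
outer loop
vertex -2.215 -2.112 -4.03
vertex -2.397 -2.692 -3.366
vertex -3.041 -2.46 -3.95
endloop
endfacet
facet normal -0.370 0.755 -0.542
outer loop
vertex -2.215 -2.112 -4.03
vertex -3.041 -2.46 -3.95
vertex -2.943 -1.108 -2.134
endloop
endfacet
facet normal 0.263 -0.762 -0.592
outer loop
vertex -3.041 -2.46 -3.95
vertex -2.397 -2.692 -3.366
vertex -3.223 -3.039 -3.286
endloop
endfacet
facet normal -0.976 0.198 -0.095
outer loop
vertex -3.041 -2.46 -3.95
vertex -3.223 -3.039 -3.286
vertex -2.943 -1.108 -2.134
endloop
endfacet
facet normal 0.262 -0.761 -0.593
outer loop
vertex -3.223 -3.039 -3.286
vertex -2.397 -2.692 -3.366
vertex -2.579 -3.272 -2.702
endloop
endfacet
facet normal -0.698 -0.289 0.655
outer loop
vertex -3.223 -3.039 -3.286
vertex -2.579 -3.272 -2.702
vertex -2.943 -1.108 -2.134
endloop
endfacet
facet normal 0.263 -0.761 -0.593
outer loop
vertex -2.579 -3.272 -2.702
vertex -2.397 -2.692 -3.366
vertex -1.753 -2.924 -2.782
endloop
endfacet
facet normal 0.186 -0.220 0.958
outer loop
vertex -2.579 -3.272 -2.702
vertex -1.753 -2.924 -2.782
vertex -2.943 -1.108 -2.134
endloop
endfacet
facet normal -0.505 0.404 -0.762
outer loop
vertex 1.739 -1.783 0.588
vertex 2.536 -0.138 0.932
vertex 2.593 -2.049 -0.119
endloop
endfacet
facet normal -0.429 -0.884 -0.185
outer loop
vertex 3.684 -2.922 1.528
vertex 1.739 -1.783 0.588
vertex 2.593 -2.049 -0.119
endloop
endfacet
facet normal -0.505 0.404 -0.762
outer loop
vertex 2.593 -2.049 -0.119
vertex 2.536 -0.138 0.932
vertex 3.39 -0.404 0.225
endloop
endfacet
facet normal 0.749 -0.233 -0.620
outer loop
vertex 3.39 -0.404 0.225
vertex 3.684 -2.922 1.528
vertex 2.593 -2.049 -0.119
endloop
endfacet
facet normal -0.749 0.233 0.620
outer loop
vertex 1.739 -1.783 0.588
vertex 3.627 -1.011 2.579
vertex 2.536 -0.138 0.932
endloop
endfacet
facet normal -0.429 -0.884 -0.185
outer loop
vertex 2.83 -2.656 2.235
vertex 1.739 -1.783 0.588
vertex 3.684 -2.922 1.528
endloop
endfacet
facet normal -0.749 0.233 0.620
outer loop
vertex 2.83 -2.656 2.235
vertex 3.627 -1.011 2.579
vertex 1.739 -1.783 0.588
endloop
endfacet
facet normal 0.429 0.884 0.185
outer loop
vertex 2.536 -0.138 0.932
vertex 3.627 -1.011 2.579
vertex 3.39 -0.404 0.225
endloop
endfacet
facet normal 0.749 -0.233 -0.620
outer loop
vertex 4.481 -1.277 1.872
vertex 3.684 -2.922 1.528
vertex 3.39 -0.404 0.225
endloop
endfacet
facet normal 0.429 0.884 0.185
outer loop
vertex 3.39 -0.404 0.225
vertex 3.627 -1.011 2.579
vertex 4.481 -1.277 1.872
endloop
endfacet
facet normal 0.505 -0.404 0.762
outer loop
vertex 4.481 -1.277 1.872
vertex 2.83 -2.656 2.235
vertex 3.684 -2.922 1.528
endloop
endfacet
facet normal 0.505 -0.404 0.762
outer loop
vertex 3.627 -1.011 2.579
vertex 2.83 -2.656 2.235
vertex 4.481 -1.277 1.872
endloop
endfacet

endsolid


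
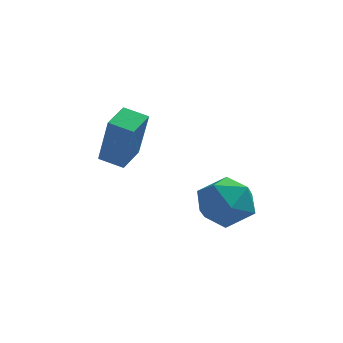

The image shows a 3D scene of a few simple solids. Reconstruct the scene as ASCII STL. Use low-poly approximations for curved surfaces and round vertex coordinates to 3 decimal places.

solid 
facet normal 0.103 0.126 0.987
outer loop
vertex 2.648 2.264 0.39
vertex 2.391 1.353 0.533
vertex 3.313 1.577 0.408
endloop
endfacet
facet normal 0.551 0.550 0.627
outer loop
vertex 2.648 2.264 0.39
vertex 3.313 1.577 0.408
vertex 3.363 2.273 -0.246
endloop
endfacet
facet normal 0.163 0.967 0.197
outer loop
vertex 2.648 2.264 0.39
vertex 3.363 2.273 -0.246
vertex 2.472 2.48 -0.526
endloop
endfacet
facet normal -0.525 0.800 0.290
outer loop
vertex 2.648 2.264 0.39
vertex 2.472 2.48 -0.526
vertex 1.871 1.912 -0.045
endloop
endfacet
facet normal -0.563 0.281 0.778
outer loop
vertex 2.648 2.264 0.39
vertex 1.871 1.912 -0.045
vertex 2.391 1.353 0.533
endloop
endfacet
facet normal 0.966 0.138 0.220
outer loop
vertex 3.363 2.273 -0.246
vertex 3.313 1.577 0.408
vertex 3.549 1.368 -0.495
endloop
endfacet
facet normal 0.242 -0.548 0.801
outer loop
vertex 3.313 1.577 0.408
vertex 2.391 1.353 0.533
vertex 2.948 0.8 -0.014
endloop
endfacet
facet normal -0.835 -0.299 0.462
outer loop
vertex 2.391 1.353 0.533
vertex 1.871 1.912 -0.045
vertex 2.057 1.007 -0.294
endloop
endfacet
facet normal -0.774 0.542 -0.328
outer loop
vertex 1.871 1.912 -0.045
vertex 2.472 2.48 -0.526
vertex 2.107 1.703 -0.948
endloop
endfacet
facet normal 0.338 0.812 -0.476
outer loop
vertex 2.472 2.48 -0.526
vertex 3.363 2.273 -0.246
vertex 3.029 1.927 -1.073
endloop
endfacet
facet normal 0.525 -0.800 -0.290
outer loop
vertex 2.772 1.016 -0.93
vertex 3.549 1.368 -0.495
vertex 2.948 0.8 -0.014
endloop
endfacet
facet normal -0.163 -0.967 -0.197
outer loop
vertex 2.772 1.016 -0.93
vertex 2.948 0.8 -0.014
vertex 2.057 1.007 -0.294
endloop
endfacet
facet normal -0.551 -0.550 -0.627
outer loop
vertex 2.772 1.016 -0.93
vertex 2.057 1.007 -0.294
vertex 2.107 1.703 -0.948
endloop
endfacet
facet normal -0.103 -0.126 -0.987
outer loop
vertex 2.772 1.016 -0.93
vertex 2.107 1.703 -0.948
vertex 3.029 1.927 -1.073
endloop
endfacet
facet normal 0.563 -0.281 -0.778
outer loop
vertex 2.772 1.016 -0.93
vertex 3.029 1.927 -1.073
vertex 3.549 1.368 -0.495
endloop
endfacet
facet normal 0.774 -0.542 0.328
outer loop
vertex 2.948 0.8 -0.014
vertex 3.549 1.368 -0.495
vertex 3.313 1.577 0.408
endloop
endfacet
facet normal -0.338 -0.812 0.476
outer loop
vertex 2.057 1.007 -0.294
vertex 2.948 0.8 -0.014
vertex 2.391 1.353 0.533
endloop
endfacet
facet normal -0.966 -0.138 -0.220
outer loop
vertex 2.107 1.703 -0.948
vertex 2.057 1.007 -0.294
vertex 1.871 1.912 -0.045
endloop
endfacet
facet normal -0.242 0.548 -0.801
outer loop
vertex 3.029 1.927 -1.073
vertex 2.107 1.703 -0.948
vertex 2.472 2.48 -0.526
endloop
endfacet
facet normal 0.835 0.299 -0.462
outer loop
vertex 3.549 1.368 -0.495
vertex 3.029 1.927 -1.073
vertex 3.363 2.273 -0.246
endloop
endfacet
facet normal -0.936 0.235 0.263
outer loop
vertex -0.78 2.786 2.043
vertex -0.495 3.73 2.212
vertex -1.153 3.204 0.343
endloop
endfacet
facet normal -0.286 -0.943 -0.169
outer loop
vertex -0.385 3.01 0.128
vertex -0.78 2.786 2.043
vertex -1.153 3.204 0.343
endloop
endfacet
facet normal -0.935 0.237 0.263
outer loop
vertex -1.153 3.204 0.343
vertex -0.495 3.73 2.212
vertex -0.867 4.147 0.512
endloop
endfacet
facet normal -0.207 0.233 -0.950
outer loop
vertex -0.867 4.147 0.512
vertex -0.385 3.01 0.128
vertex -1.153 3.204 0.343
endloop
endfacet
facet normal 0.207 -0.233 0.950
outer loop
vertex -0.78 2.786 2.043
vertex 0.273 3.536 1.997
vertex -0.495 3.73 2.212
endloop
endfacet
facet normal -0.285 -0.944 -0.169
outer loop
vertex -0.013 2.593 1.828
vertex -0.78 2.786 2.043
vertex -0.385 3.01 0.128
endloop
endfacet
facet normal 0.208 -0.233 0.950
outer loop
vertex -0.013 2.593 1.828
vertex 0.273 3.536 1.997
vertex -0.78 2.786 2.043
endloop
endfacet
facet normal 0.286 0.943 0.169
outer loop
vertex -0.495 3.73 2.212
vertex 0.273 3.536 1.997
vertex -0.867 4.147 0.512
endloop
endfacet
facet normal -0.208 0.233 -0.950
outer loop
vertex -0.1 3.954 0.297
vertex -0.385 3.01 0.128
vertex -0.867 4.147 0.512
endloop
endfacet
facet normal 0.285 0.943 0.169
outer loop
vertex -0.867 4.147 0.512
vertex 0.273 3.536 1.997
vertex -0.1 3.954 0.297
endloop
endfacet
facet normal 0.936 -0.236 -0.263
outer loop
vertex -0.1 3.954 0.297
vertex -0.013 2.593 1.828
vertex -0.385 3.01 0.128
endloop
endfacet
facet normal 0.935 -0.236 -0.263
outer loop
vertex 0.273 3.536 1.997
vertex -0.013 2.593 1.828
vertex -0.1 3.954 0.297
endloop
endfacet

endsolid


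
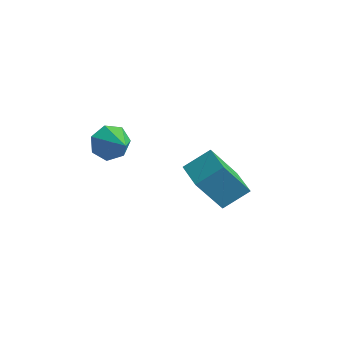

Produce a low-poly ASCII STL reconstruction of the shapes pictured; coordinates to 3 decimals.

solid 
facet normal -0.932 0.359 0.047
outer loop
vertex -0.429 1.516 0.985
vertex -0.107 2.559 -0.606
vertex -0.847 0.527 0.252
endloop
endfacet
facet normal -0.167 -0.541 0.825
outer loop
vertex 0.467 0.021 0.186
vertex -0.429 1.516 0.985
vertex -0.847 0.527 0.252
endloop
endfacet
facet normal -0.932 0.359 0.047
outer loop
vertex -0.847 0.527 0.252
vertex -0.107 2.559 -0.606
vertex -0.525 1.571 -1.339
endloop
endfacet
facet normal -0.321 -0.761 -0.564
outer loop
vertex -0.525 1.571 -1.339
vertex 0.467 0.021 0.186
vertex -0.847 0.527 0.252
endloop
endfacet
facet normal 0.321 0.761 0.564
outer loop
vertex -0.429 1.516 0.985
vertex 1.207 2.053 -0.672
vertex -0.107 2.559 -0.606
endloop
endfacet
facet normal -0.167 -0.541 0.824
outer loop
vertex 0.885 1.009 0.919
vertex -0.429 1.516 0.985
vertex 0.467 0.021 0.186
endloop
endfacet
facet normal 0.322 0.760 0.564
outer loop
vertex 0.885 1.009 0.919
vertex 1.207 2.053 -0.672
vertex -0.429 1.516 0.985
endloop
endfacet
facet normal 0.167 0.541 -0.824
outer loop
vertex -0.107 2.559 -0.606
vertex 1.207 2.053 -0.672
vertex -0.525 1.571 -1.339
endloop
endfacet
facet normal -0.322 -0.761 -0.564
outer loop
vertex 0.789 1.064 -1.405
vertex 0.467 0.021 0.186
vertex -0.525 1.571 -1.339
endloop
endfacet
facet normal 0.167 0.540 -0.825
outer loop
vertex -0.525 1.571 -1.339
vertex 1.207 2.053 -0.672
vertex 0.789 1.064 -1.405
endloop
endfacet
facet normal 0.932 -0.359 -0.047
outer loop
vertex 0.789 1.064 -1.405
vertex 0.885 1.009 0.919
vertex 0.467 0.021 0.186
endloop
endfacet
facet normal 0.932 -0.359 -0.047
outer loop
vertex 1.207 2.053 -0.672
vertex 0.885 1.009 0.919
vertex 0.789 1.064 -1.405
endloop
endfacet
facet normal -0.903 0.169 -0.395
outer loop
vertex -0.749 -3.07 2.201
vertex -0.981 -2.719 2.881
vertex -0.638 -2.386 2.24
endloop
endfacet
facet normal 0.785 -0.092 -0.613
outer loop
vertex -0.749 -3.07 2.201
vertex -0.638 -2.386 2.24
vertex 0.201 -2.941 3.399
endloop
endfacet
facet normal -0.903 0.169 -0.395
outer loop
vertex -0.638 -2.386 2.24
vertex -0.981 -2.719 2.881
vertex -0.785 -1.952 2.762
endloop
endfacet
facet normal 0.763 0.586 -0.272
outer loop
vertex -0.638 -2.386 2.24
vertex -0.785 -1.952 2.762
vertex 0.201 -2.941 3.399
endloop
endfacet
facet normal -0.903 0.169 -0.395
outer loop
vertex -0.785 -1.952 2.762
vertex -0.981 -2.719 2.881
vertex -1.08 -2.096 3.374
endloop
endfacet
facet normal 0.495 0.762 0.418
outer loop
vertex -0.785 -1.952 2.762
vertex -1.08 -2.096 3.374
vertex 0.201 -2.941 3.399
endloop
endfacet
facet normal -0.902 0.170 -0.396
outer loop
vertex -1.08 -2.096 3.374
vertex -0.981 -2.719 2.881
vertex -1.301 -2.709 3.614
endloop
endfacet
facet normal 0.181 0.301 0.936
outer loop
vertex -1.08 -2.096 3.374
vertex -1.301 -2.709 3.614
vertex 0.201 -2.941 3.399
endloop
endfacet
facet normal -0.902 0.170 -0.396
outer loop
vertex -1.301 -2.709 3.614
vertex -0.981 -2.719 2.881
vertex -1.281 -3.329 3.303
endloop
endfacet
facet normal 0.059 -0.446 0.893
outer loop
vertex -1.301 -2.709 3.614
vertex -1.281 -3.329 3.303
vertex 0.201 -2.941 3.399
endloop
endfacet
facet normal -0.903 0.171 -0.395
outer loop
vertex -1.281 -3.329 3.303
vertex -0.981 -2.719 2.881
vertex -1.036 -3.489 2.674
endloop
endfacet
facet normal 0.220 -0.921 0.320
outer loop
vertex -1.281 -3.329 3.303
vertex -1.036 -3.489 2.674
vertex 0.201 -2.941 3.399
endloop
endfacet
facet normal -0.902 0.171 -0.396
outer loop
vertex -1.036 -3.489 2.674
vertex -0.981 -2.719 2.881
vertex -0.749 -3.07 2.201
endloop
endfacet
facet normal 0.543 -0.765 -0.348
outer loop
vertex -1.036 -3.489 2.674
vertex -0.749 -3.07 2.201
vertex 0.201 -2.941 3.399
endloop
endfacet

endsolid


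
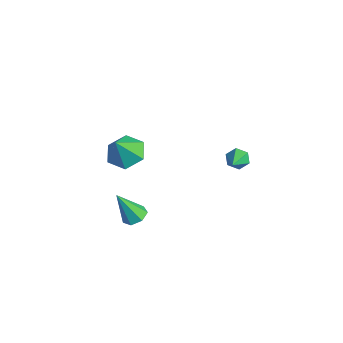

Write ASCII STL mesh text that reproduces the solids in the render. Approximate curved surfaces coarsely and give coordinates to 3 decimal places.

solid 
facet normal -0.276 0.452 -0.848
outer loop
vertex -2.356 -1.77 -3.134
vertex -3.101 -1.402 -2.695
vertex -2.286 -0.934 -2.711
endloop
endfacet
facet normal 0.971 -0.168 0.171
outer loop
vertex -2.356 -1.77 -3.134
vertex -2.286 -0.934 -2.711
vertex -2.699 -2.058 -1.465
endloop
endfacet
facet normal -0.277 0.453 -0.847
outer loop
vertex -2.286 -0.934 -2.711
vertex -3.101 -1.402 -2.695
vertex -3.031 -0.566 -2.271
endloop
endfacet
facet normal 0.610 0.477 0.633
outer loop
vertex -2.286 -0.934 -2.711
vertex -3.031 -0.566 -2.271
vertex -2.699 -2.058 -1.465
endloop
endfacet
facet normal -0.277 0.453 -0.847
outer loop
vertex -3.031 -0.566 -2.271
vertex -3.101 -1.402 -2.695
vertex -3.846 -1.034 -2.255
endloop
endfacet
facet normal -0.226 0.424 0.877
outer loop
vertex -3.031 -0.566 -2.271
vertex -3.846 -1.034 -2.255
vertex -2.699 -2.058 -1.465
endloop
endfacet
facet normal -0.277 0.452 -0.848
outer loop
vertex -3.846 -1.034 -2.255
vertex -3.101 -1.402 -2.695
vertex -3.916 -1.87 -2.678
endloop
endfacet
facet normal -0.700 -0.275 0.659
outer loop
vertex -3.846 -1.034 -2.255
vertex -3.916 -1.87 -2.678
vertex -2.699 -2.058 -1.465
endloop
endfacet
facet normal -0.277 0.452 -0.848
outer loop
vertex -3.916 -1.87 -2.678
vertex -3.101 -1.402 -2.695
vertex -3.171 -2.238 -3.118
endloop
endfacet
facet normal -0.338 -0.920 0.197
outer loop
vertex -3.916 -1.87 -2.678
vertex -3.171 -2.238 -3.118
vertex -2.699 -2.058 -1.465
endloop
endfacet
facet normal -0.276 0.452 -0.848
outer loop
vertex -3.171 -2.238 -3.118
vertex -3.101 -1.402 -2.695
vertex -2.356 -1.77 -3.134
endloop
endfacet
facet normal 0.497 -0.867 -0.047
outer loop
vertex -3.171 -2.238 -3.118
vertex -2.356 -1.77 -3.134
vertex -2.699 -2.058 -1.465
endloop
endfacet
facet normal 0.170 0.431 -0.886
outer loop
vertex 1.35 -2.707 -3.17
vertex 0.768 -2.761 -3.308
vertex 1.047 -2.306 -3.033
endloop
endfacet
facet normal 0.701 0.310 0.643
outer loop
vertex 1.35 -2.707 -3.17
vertex 1.047 -2.306 -3.033
vertex 0.492 -3.459 -1.872
endloop
endfacet
facet normal 0.170 0.431 -0.886
outer loop
vertex 1.047 -2.306 -3.033
vertex 0.768 -2.761 -3.308
vertex 0.534 -2.248 -3.103
endloop
endfacet
facet normal -0.015 0.713 0.701
outer loop
vertex 1.047 -2.306 -3.033
vertex 0.534 -2.248 -3.103
vertex 0.492 -3.459 -1.872
endloop
endfacet
facet normal 0.170 0.431 -0.886
outer loop
vertex 0.534 -2.248 -3.103
vertex 0.768 -2.761 -3.308
vertex 0.198 -2.576 -3.327
endloop
endfacet
facet normal -0.760 0.476 0.443
outer loop
vertex 0.534 -2.248 -3.103
vertex 0.198 -2.576 -3.327
vertex 0.492 -3.459 -1.872
endloop
endfacet
facet normal 0.170 0.432 -0.886
outer loop
vertex 0.198 -2.576 -3.327
vertex 0.768 -2.761 -3.308
vertex 0.291 -3.043 -3.537
endloop
endfacet
facet normal -0.973 -0.222 0.062
outer loop
vertex 0.198 -2.576 -3.327
vertex 0.291 -3.043 -3.537
vertex 0.492 -3.459 -1.872
endloop
endfacet
facet normal 0.171 0.431 -0.886
outer loop
vertex 0.291 -3.043 -3.537
vertex 0.768 -2.761 -3.308
vertex 0.743 -3.298 -3.574
endloop
endfacet
facet normal -0.495 -0.855 -0.154
outer loop
vertex 0.291 -3.043 -3.537
vertex 0.743 -3.298 -3.574
vertex 0.492 -3.459 -1.872
endloop
endfacet
facet normal 0.172 0.431 -0.886
outer loop
vertex 0.743 -3.298 -3.574
vertex 0.768 -2.761 -3.308
vertex 1.214 -3.149 -3.41
endloop
endfacet
facet normal 0.315 -0.948 -0.043
outer loop
vertex 0.743 -3.298 -3.574
vertex 1.214 -3.149 -3.41
vertex 0.492 -3.459 -1.872
endloop
endfacet
facet normal 0.170 0.429 -0.887
outer loop
vertex 1.214 -3.149 -3.41
vertex 0.768 -2.761 -3.308
vertex 1.35 -2.707 -3.17
endloop
endfacet
facet normal 0.848 -0.430 0.311
outer loop
vertex 1.214 -3.149 -3.41
vertex 1.35 -2.707 -3.17
vertex 0.492 -3.459 -1.872
endloop
endfacet
facet normal -0.696 0.525 -0.491
outer loop
vertex -1.288 3.218 -4.249
vertex -1.581 3.283 -3.764
vertex -1.187 3.667 -3.912
endloop
endfacet
facet normal 0.869 0.157 -0.470
outer loop
vertex -1.288 3.218 -4.249
vertex -1.187 3.667 -3.912
vertex -0.459 2.437 -2.976
endloop
endfacet
facet normal -0.696 0.526 -0.489
outer loop
vertex -1.187 3.667 -3.912
vertex -1.581 3.283 -3.764
vertex -1.479 3.731 -3.427
endloop
endfacet
facet normal 0.684 0.653 0.326
outer loop
vertex -1.187 3.667 -3.912
vertex -1.479 3.731 -3.427
vertex -0.459 2.437 -2.976
endloop
endfacet
facet normal -0.696 0.526 -0.489
outer loop
vertex -1.479 3.731 -3.427
vertex -1.581 3.283 -3.764
vertex -1.873 3.347 -3.279
endloop
endfacet
facet normal 0.019 0.342 0.939
outer loop
vertex -1.479 3.731 -3.427
vertex -1.873 3.347 -3.279
vertex -0.459 2.437 -2.976
endloop
endfacet
facet normal -0.697 0.524 -0.489
outer loop
vertex -1.873 3.347 -3.279
vertex -1.581 3.283 -3.764
vertex -1.975 2.898 -3.615
endloop
endfacet
facet normal -0.460 -0.463 0.758
outer loop
vertex -1.873 3.347 -3.279
vertex -1.975 2.898 -3.615
vertex -0.459 2.437 -2.976
endloop
endfacet
facet normal -0.697 0.524 -0.489
outer loop
vertex -1.975 2.898 -3.615
vertex -1.581 3.283 -3.764
vertex -1.682 2.834 -4.101
endloop
endfacet
facet normal -0.275 -0.961 -0.040
outer loop
vertex -1.975 2.898 -3.615
vertex -1.682 2.834 -4.101
vertex -0.459 2.437 -2.976
endloop
endfacet
facet normal -0.696 0.525 -0.491
outer loop
vertex -1.682 2.834 -4.101
vertex -1.581 3.283 -3.764
vertex -1.288 3.218 -4.249
endloop
endfacet
facet normal 0.389 -0.650 -0.652
outer loop
vertex -1.682 2.834 -4.101
vertex -1.288 3.218 -4.249
vertex -0.459 2.437 -2.976
endloop
endfacet

endsolid


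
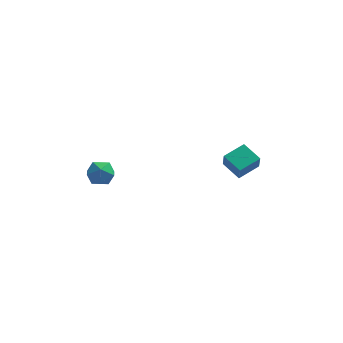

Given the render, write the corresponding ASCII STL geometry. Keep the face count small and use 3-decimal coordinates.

solid 
facet normal -0.664 0.671 0.332
outer loop
vertex 2.88 1.616 0.576
vertex 3.851 2.424 0.885
vertex 2.833 2.021 -0.337
endloop
endfacet
facet normal -0.747 -0.621 -0.237
outer loop
vertex 3.649 1.196 -0.745
vertex 2.88 1.616 0.576
vertex 2.833 2.021 -0.337
endloop
endfacet
facet normal -0.663 0.671 0.331
outer loop
vertex 2.833 2.021 -0.337
vertex 3.851 2.424 0.885
vertex 3.804 2.829 -0.029
endloop
endfacet
facet normal -0.047 0.405 -0.913
outer loop
vertex 3.804 2.829 -0.029
vertex 3.649 1.196 -0.745
vertex 2.833 2.021 -0.337
endloop
endfacet
facet normal 0.047 -0.405 0.913
outer loop
vertex 2.88 1.616 0.576
vertex 4.667 1.599 0.477
vertex 3.851 2.424 0.885
endloop
endfacet
facet normal -0.747 -0.622 -0.237
outer loop
vertex 3.696 0.791 0.169
vertex 2.88 1.616 0.576
vertex 3.649 1.196 -0.745
endloop
endfacet
facet normal 0.047 -0.404 0.913
outer loop
vertex 3.696 0.791 0.169
vertex 4.667 1.599 0.477
vertex 2.88 1.616 0.576
endloop
endfacet
facet normal 0.747 0.621 0.237
outer loop
vertex 3.851 2.424 0.885
vertex 4.667 1.599 0.477
vertex 3.804 2.829 -0.029
endloop
endfacet
facet normal -0.046 0.405 -0.913
outer loop
vertex 4.62 2.004 -0.436
vertex 3.649 1.196 -0.745
vertex 3.804 2.829 -0.029
endloop
endfacet
facet normal 0.747 0.621 0.237
outer loop
vertex 3.804 2.829 -0.029
vertex 4.667 1.599 0.477
vertex 4.62 2.004 -0.436
endloop
endfacet
facet normal 0.664 -0.671 -0.331
outer loop
vertex 4.62 2.004 -0.436
vertex 3.696 0.791 0.169
vertex 3.649 1.196 -0.745
endloop
endfacet
facet normal 0.663 -0.671 -0.332
outer loop
vertex 4.667 1.599 0.477
vertex 3.696 0.791 0.169
vertex 4.62 2.004 -0.436
endloop
endfacet
facet normal -0.009 0.691 0.722
outer loop
vertex -2.762 -2.5 3.055
vertex -3.095 -3.01 3.539
vertex -2.319 -2.959 3.5
endloop
endfacet
facet normal 0.542 0.793 0.278
outer loop
vertex -2.762 -2.5 3.055
vertex -2.319 -2.959 3.5
vertex -2.124 -2.832 2.758
endloop
endfacet
facet normal 0.282 0.881 -0.379
outer loop
vertex -2.762 -2.5 3.055
vertex -2.124 -2.832 2.758
vertex -2.778 -2.803 2.338
endloop
endfacet
facet normal -0.431 0.835 -0.343
outer loop
vertex -2.762 -2.5 3.055
vertex -2.778 -2.803 2.338
vertex -3.378 -2.914 2.821
endloop
endfacet
facet normal -0.610 0.717 0.336
outer loop
vertex -2.762 -2.5 3.055
vertex -3.378 -2.914 2.821
vertex -3.095 -3.01 3.539
endloop
endfacet
facet normal 0.939 0.200 0.281
outer loop
vertex -2.124 -2.832 2.758
vertex -2.319 -2.959 3.5
vertex -2.062 -3.546 3.059
endloop
endfacet
facet normal 0.048 0.037 0.998
outer loop
vertex -2.319 -2.959 3.5
vertex -3.095 -3.01 3.539
vertex -2.662 -3.657 3.542
endloop
endfacet
facet normal -0.924 0.078 0.375
outer loop
vertex -3.095 -3.01 3.539
vertex -3.378 -2.914 2.821
vertex -3.316 -3.628 3.122
endloop
endfacet
facet normal -0.634 0.268 -0.726
outer loop
vertex -3.378 -2.914 2.821
vertex -2.778 -2.803 2.338
vertex -3.121 -3.501 2.38
endloop
endfacet
facet normal 0.518 0.343 -0.783
outer loop
vertex -2.778 -2.803 2.338
vertex -2.124 -2.832 2.758
vertex -2.345 -3.45 2.341
endloop
endfacet
facet normal 0.431 -0.835 0.343
outer loop
vertex -2.678 -3.96 2.825
vertex -2.062 -3.546 3.059
vertex -2.662 -3.657 3.542
endloop
endfacet
facet normal -0.282 -0.881 0.379
outer loop
vertex -2.678 -3.96 2.825
vertex -2.662 -3.657 3.542
vertex -3.316 -3.628 3.122
endloop
endfacet
facet normal -0.542 -0.793 -0.278
outer loop
vertex -2.678 -3.96 2.825
vertex -3.316 -3.628 3.122
vertex -3.121 -3.501 2.38
endloop
endfacet
facet normal 0.009 -0.691 -0.722
outer loop
vertex -2.678 -3.96 2.825
vertex -3.121 -3.501 2.38
vertex -2.345 -3.45 2.341
endloop
endfacet
facet normal 0.610 -0.717 -0.336
outer loop
vertex -2.678 -3.96 2.825
vertex -2.345 -3.45 2.341
vertex -2.062 -3.546 3.059
endloop
endfacet
facet normal 0.634 -0.268 0.726
outer loop
vertex -2.662 -3.657 3.542
vertex -2.062 -3.546 3.059
vertex -2.319 -2.959 3.5
endloop
endfacet
facet normal -0.518 -0.343 0.783
outer loop
vertex -3.316 -3.628 3.122
vertex -2.662 -3.657 3.542
vertex -3.095 -3.01 3.539
endloop
endfacet
facet normal -0.939 -0.200 -0.281
outer loop
vertex -3.121 -3.501 2.38
vertex -3.316 -3.628 3.122
vertex -3.378 -2.914 2.821
endloop
endfacet
facet normal -0.048 -0.037 -0.998
outer loop
vertex -2.345 -3.45 2.341
vertex -3.121 -3.501 2.38
vertex -2.778 -2.803 2.338
endloop
endfacet
facet normal 0.924 -0.078 -0.375
outer loop
vertex -2.062 -3.546 3.059
vertex -2.345 -3.45 2.341
vertex -2.124 -2.832 2.758
endloop
endfacet

endsolid
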